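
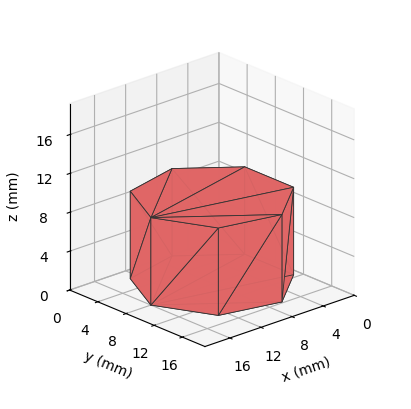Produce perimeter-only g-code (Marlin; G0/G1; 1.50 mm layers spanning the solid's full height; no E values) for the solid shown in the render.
Reading the render: the shape is a regular 7-sided prism (a cylinder approximated with 7 flat sides), circumscribed radius ≈ 8 mm, height ≈ 9 mm (dimensions read to the nearest mm from the axis ticks). For the g-code, the solid's height is divided into equal slices at the stated Δz and each level perimeter traced with G1 moves after a G0 lift.

; perimeter-only toolpath
G21 ; units = mm
G90 ; absolute positioning
G28 ; home
; layer 1
G0 Z1.50
G0 X16.00 Y8.00
G1 X12.99 Y14.25
G1 X6.22 Y15.80
G1 X0.79 Y11.47
G1 X0.79 Y4.53
G1 X6.22 Y0.20
G1 X12.99 Y1.75
G1 X16.00 Y8.00
; layer 2
G0 Z3.00
G0 X16.00 Y8.00
G1 X12.99 Y14.25
G1 X6.22 Y15.80
G1 X0.79 Y11.47
G1 X0.79 Y4.53
G1 X6.22 Y0.20
G1 X12.99 Y1.75
G1 X16.00 Y8.00
; layer 3
G0 Z4.50
G0 X16.00 Y8.00
G1 X12.99 Y14.25
G1 X6.22 Y15.80
G1 X0.79 Y11.47
G1 X0.79 Y4.53
G1 X6.22 Y0.20
G1 X12.99 Y1.75
G1 X16.00 Y8.00
; layer 4
G0 Z6.00
G0 X16.00 Y8.00
G1 X12.99 Y14.25
G1 X6.22 Y15.80
G1 X0.79 Y11.47
G1 X0.79 Y4.53
G1 X6.22 Y0.20
G1 X12.99 Y1.75
G1 X16.00 Y8.00
; layer 5
G0 Z7.50
G0 X16.00 Y8.00
G1 X12.99 Y14.25
G1 X6.22 Y15.80
G1 X0.79 Y11.47
G1 X0.79 Y4.53
G1 X6.22 Y0.20
G1 X12.99 Y1.75
G1 X16.00 Y8.00
; layer 6
G0 Z9.00
G0 X16.00 Y8.00
G1 X12.99 Y14.25
G1 X6.22 Y15.80
G1 X0.79 Y11.47
G1 X0.79 Y4.53
G1 X6.22 Y0.20
G1 X12.99 Y1.75
G1 X16.00 Y8.00
M2 ; end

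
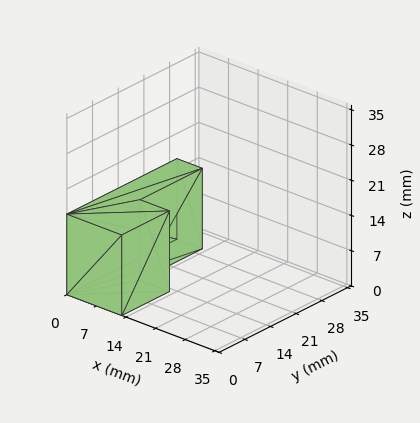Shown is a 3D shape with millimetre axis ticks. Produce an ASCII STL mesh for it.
Reading the render: the shape is an L-shaped prism: outer 13 × 30 mm, arm thicknesses ≈ 13 mm (horizontal) and 6 mm (vertical), extruded 16 mm in z (dimensions read to the nearest mm from the axis ticks). For the STL, each face is triangulated and given an outward normal.

solid part
  facet normal 0.0000 0.0000 -1.0000
    outer loop
      vertex 13.00 13.00 0.00
      vertex 13.00 0.00 0.00
      vertex 0.00 0.00 0.00
    endloop
  endfacet
  facet normal 0.0000 0.0000 -1.0000
    outer loop
      vertex 6.00 13.00 0.00
      vertex 13.00 13.00 0.00
      vertex 0.00 0.00 0.00
    endloop
  endfacet
  facet normal 0.0000 0.0000 -1.0000
    outer loop
      vertex 6.00 30.00 0.00
      vertex 6.00 13.00 0.00
      vertex 0.00 0.00 0.00
    endloop
  endfacet
  facet normal 0.0000 0.0000 -1.0000
    outer loop
      vertex 0.00 30.00 0.00
      vertex 6.00 30.00 0.00
      vertex 0.00 0.00 0.00
    endloop
  endfacet
  facet normal 0.0000 0.0000 1.0000
    outer loop
      vertex 0.00 0.00 16.00
      vertex 13.00 0.00 16.00
      vertex 13.00 13.00 16.00
    endloop
  endfacet
  facet normal 0.0000 0.0000 1.0000
    outer loop
      vertex 0.00 0.00 16.00
      vertex 13.00 13.00 16.00
      vertex 6.00 13.00 16.00
    endloop
  endfacet
  facet normal 0.0000 0.0000 1.0000
    outer loop
      vertex 0.00 0.00 16.00
      vertex 6.00 13.00 16.00
      vertex 6.00 30.00 16.00
    endloop
  endfacet
  facet normal 0.0000 0.0000 1.0000
    outer loop
      vertex 0.00 0.00 16.00
      vertex 6.00 30.00 16.00
      vertex 0.00 30.00 16.00
    endloop
  endfacet
  facet normal 0.0000 -1.0000 0.0000
    outer loop
      vertex 0.00 0.00 0.00
      vertex 13.00 0.00 0.00
      vertex 13.00 0.00 16.00
    endloop
  endfacet
  facet normal 0.0000 -1.0000 0.0000
    outer loop
      vertex 0.00 0.00 0.00
      vertex 13.00 0.00 16.00
      vertex 0.00 0.00 16.00
    endloop
  endfacet
  facet normal 1.0000 0.0000 0.0000
    outer loop
      vertex 13.00 0.00 0.00
      vertex 13.00 13.00 0.00
      vertex 13.00 13.00 16.00
    endloop
  endfacet
  facet normal 1.0000 0.0000 0.0000
    outer loop
      vertex 13.00 0.00 0.00
      vertex 13.00 13.00 16.00
      vertex 13.00 0.00 16.00
    endloop
  endfacet
  facet normal 0.0000 1.0000 0.0000
    outer loop
      vertex 13.00 13.00 0.00
      vertex 6.00 13.00 0.00
      vertex 6.00 13.00 16.00
    endloop
  endfacet
  facet normal 0.0000 1.0000 0.0000
    outer loop
      vertex 13.00 13.00 0.00
      vertex 6.00 13.00 16.00
      vertex 13.00 13.00 16.00
    endloop
  endfacet
  facet normal 1.0000 0.0000 0.0000
    outer loop
      vertex 6.00 13.00 0.00
      vertex 6.00 30.00 0.00
      vertex 6.00 30.00 16.00
    endloop
  endfacet
  facet normal 1.0000 0.0000 0.0000
    outer loop
      vertex 6.00 13.00 0.00
      vertex 6.00 30.00 16.00
      vertex 6.00 13.00 16.00
    endloop
  endfacet
  facet normal 0.0000 1.0000 0.0000
    outer loop
      vertex 6.00 30.00 0.00
      vertex 0.00 30.00 0.00
      vertex 0.00 30.00 16.00
    endloop
  endfacet
  facet normal 0.0000 1.0000 0.0000
    outer loop
      vertex 6.00 30.00 0.00
      vertex 0.00 30.00 16.00
      vertex 6.00 30.00 16.00
    endloop
  endfacet
  facet normal -1.0000 0.0000 0.0000
    outer loop
      vertex 0.00 30.00 0.00
      vertex 0.00 0.00 0.00
      vertex 0.00 0.00 16.00
    endloop
  endfacet
  facet normal -1.0000 0.0000 0.0000
    outer loop
      vertex 0.00 30.00 0.00
      vertex 0.00 0.00 16.00
      vertex 0.00 30.00 16.00
    endloop
  endfacet
endsolid part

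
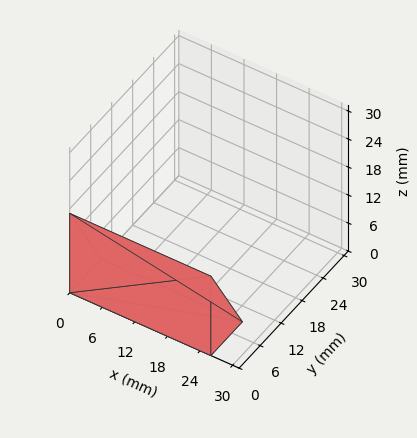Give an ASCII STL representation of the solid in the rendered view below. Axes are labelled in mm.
Reading the render: the shape is a wedge (ramp): 26 × 9 mm base, rising to 17 mm along the y=0 edge and sloping linearly to z=0 at y=9 (dimensions read to the nearest mm from the axis ticks). For the STL, each face is triangulated and given an outward normal.

solid part
  facet normal 0.0000 0.0000 -1.0000
    outer loop
      vertex 26.000 9.000 0.000
      vertex 26.000 0.000 0.000
      vertex 0.000 0.000 0.000
    endloop
  endfacet
  facet normal 0.0000 0.0000 -1.0000
    outer loop
      vertex 0.000 9.000 0.000
      vertex 26.000 9.000 0.000
      vertex 0.000 0.000 0.000
    endloop
  endfacet
  facet normal 0.0000 -1.0000 0.0000
    outer loop
      vertex 0.000 0.000 0.000
      vertex 26.000 0.000 0.000
      vertex 26.000 0.000 17.000
    endloop
  endfacet
  facet normal 0.0000 -1.0000 0.0000
    outer loop
      vertex 0.000 0.000 0.000
      vertex 26.000 0.000 17.000
      vertex 0.000 0.000 17.000
    endloop
  endfacet
  facet normal 0.0000 0.8838 0.4679
    outer loop
      vertex 0.000 0.000 17.000
      vertex 26.000 0.000 17.000
      vertex 26.000 9.000 0.000
    endloop
  endfacet
  facet normal 0.0000 0.8838 0.4679
    outer loop
      vertex 0.000 0.000 17.000
      vertex 26.000 9.000 0.000
      vertex 0.000 9.000 0.000
    endloop
  endfacet
  facet normal -1.0000 0.0000 0.0000
    outer loop
      vertex 0.000 0.000 17.000
      vertex 0.000 9.000 0.000
      vertex 0.000 0.000 0.000
    endloop
  endfacet
  facet normal 1.0000 0.0000 0.0000
    outer loop
      vertex 26.000 0.000 0.000
      vertex 26.000 9.000 0.000
      vertex 26.000 0.000 17.000
    endloop
  endfacet
endsolid part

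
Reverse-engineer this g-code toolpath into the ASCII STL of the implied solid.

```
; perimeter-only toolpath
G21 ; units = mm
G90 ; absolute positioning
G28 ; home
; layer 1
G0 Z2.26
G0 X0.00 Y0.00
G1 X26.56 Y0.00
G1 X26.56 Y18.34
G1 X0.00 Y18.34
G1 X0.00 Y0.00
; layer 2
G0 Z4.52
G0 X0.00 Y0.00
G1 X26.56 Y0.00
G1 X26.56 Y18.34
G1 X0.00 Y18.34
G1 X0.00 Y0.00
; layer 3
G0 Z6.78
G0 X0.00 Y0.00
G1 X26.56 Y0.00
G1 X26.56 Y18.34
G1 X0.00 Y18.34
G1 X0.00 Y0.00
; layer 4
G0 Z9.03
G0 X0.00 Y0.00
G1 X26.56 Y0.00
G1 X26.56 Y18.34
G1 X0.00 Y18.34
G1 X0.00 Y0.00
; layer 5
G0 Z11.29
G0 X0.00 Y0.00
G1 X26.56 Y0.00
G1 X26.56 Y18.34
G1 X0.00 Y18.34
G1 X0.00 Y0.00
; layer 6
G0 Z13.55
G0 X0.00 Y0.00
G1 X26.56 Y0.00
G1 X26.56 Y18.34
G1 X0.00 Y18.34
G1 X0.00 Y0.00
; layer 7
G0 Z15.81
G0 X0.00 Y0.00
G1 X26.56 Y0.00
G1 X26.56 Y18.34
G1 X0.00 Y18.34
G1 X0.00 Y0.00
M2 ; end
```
solid part
  facet normal 0.0000 0.0000 -1.0000
    outer loop
      vertex 26.56 18.34 0.00
      vertex 26.56 0.00 0.00
      vertex 0.00 0.00 0.00
    endloop
  endfacet
  facet normal 0.0000 0.0000 -1.0000
    outer loop
      vertex 0.00 18.34 0.00
      vertex 26.56 18.34 0.00
      vertex 0.00 0.00 0.00
    endloop
  endfacet
  facet normal 0.0000 0.0000 1.0000
    outer loop
      vertex 0.00 0.00 15.81
      vertex 26.56 0.00 15.81
      vertex 26.56 18.34 15.81
    endloop
  endfacet
  facet normal 0.0000 0.0000 1.0000
    outer loop
      vertex 0.00 0.00 15.81
      vertex 26.56 18.34 15.81
      vertex 0.00 18.34 15.81
    endloop
  endfacet
  facet normal 0.0000 -1.0000 0.0000
    outer loop
      vertex 0.00 0.00 0.00
      vertex 26.56 0.00 0.00
      vertex 26.56 0.00 15.81
    endloop
  endfacet
  facet normal 0.0000 -1.0000 0.0000
    outer loop
      vertex 0.00 0.00 0.00
      vertex 26.56 0.00 15.81
      vertex 0.00 0.00 15.81
    endloop
  endfacet
  facet normal 0.0000 1.0000 0.0000
    outer loop
      vertex 26.56 18.34 15.81
      vertex 26.56 18.34 0.00
      vertex 0.00 18.34 0.00
    endloop
  endfacet
  facet normal 0.0000 1.0000 0.0000
    outer loop
      vertex 0.00 18.34 15.81
      vertex 26.56 18.34 15.81
      vertex 0.00 18.34 0.00
    endloop
  endfacet
  facet normal -1.0000 0.0000 0.0000
    outer loop
      vertex 0.00 18.34 15.81
      vertex 0.00 18.34 0.00
      vertex 0.00 0.00 0.00
    endloop
  endfacet
  facet normal -1.0000 0.0000 0.0000
    outer loop
      vertex 0.00 0.00 15.81
      vertex 0.00 18.34 15.81
      vertex 0.00 0.00 0.00
    endloop
  endfacet
  facet normal 1.0000 0.0000 0.0000
    outer loop
      vertex 26.56 0.00 0.00
      vertex 26.56 18.34 0.00
      vertex 26.56 18.34 15.81
    endloop
  endfacet
  facet normal 1.0000 0.0000 0.0000
    outer loop
      vertex 26.56 0.00 0.00
      vertex 26.56 18.34 15.81
      vertex 26.56 0.00 15.81
    endloop
  endfacet
endsolid part

The G0 Z moves step by Δz≈2.26 mm. Every layer's G1 loop is the same polygon, so the solid is a straight extrusion of it from z=0 to z≈15.8. Closing with flat bottom and top caps and triangulating gives 12 facets — a rectangular box, roughly 26.6 × 18.3 mm footprint and 15.8 mm tall.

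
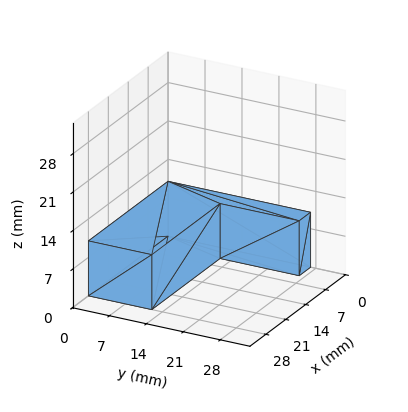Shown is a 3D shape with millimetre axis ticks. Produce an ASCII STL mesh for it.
Reading the render: the shape is an L-shaped prism: outer 28 × 27 mm, arm thicknesses ≈ 12 mm (horizontal) and 4 mm (vertical), extruded 10 mm in z (dimensions read to the nearest mm from the axis ticks). For the STL, each face is triangulated and given an outward normal.

solid part
  facet normal 0.0000 0.0000 -1.0000
    outer loop
      vertex 28.0 12.0 0.0
      vertex 28.0 0.0 0.0
      vertex 0.0 0.0 0.0
    endloop
  endfacet
  facet normal 0.0000 0.0000 -1.0000
    outer loop
      vertex 4.0 12.0 0.0
      vertex 28.0 12.0 0.0
      vertex 0.0 0.0 0.0
    endloop
  endfacet
  facet normal 0.0000 0.0000 -1.0000
    outer loop
      vertex 4.0 27.0 0.0
      vertex 4.0 12.0 0.0
      vertex 0.0 0.0 0.0
    endloop
  endfacet
  facet normal 0.0000 0.0000 -1.0000
    outer loop
      vertex 0.0 27.0 0.0
      vertex 4.0 27.0 0.0
      vertex 0.0 0.0 0.0
    endloop
  endfacet
  facet normal 0.0000 0.0000 1.0000
    outer loop
      vertex 0.0 0.0 10.0
      vertex 28.0 0.0 10.0
      vertex 28.0 12.0 10.0
    endloop
  endfacet
  facet normal 0.0000 0.0000 1.0000
    outer loop
      vertex 0.0 0.0 10.0
      vertex 28.0 12.0 10.0
      vertex 4.0 12.0 10.0
    endloop
  endfacet
  facet normal 0.0000 0.0000 1.0000
    outer loop
      vertex 0.0 0.0 10.0
      vertex 4.0 12.0 10.0
      vertex 4.0 27.0 10.0
    endloop
  endfacet
  facet normal 0.0000 0.0000 1.0000
    outer loop
      vertex 0.0 0.0 10.0
      vertex 4.0 27.0 10.0
      vertex 0.0 27.0 10.0
    endloop
  endfacet
  facet normal 0.0000 -1.0000 0.0000
    outer loop
      vertex 0.0 0.0 0.0
      vertex 28.0 0.0 0.0
      vertex 28.0 0.0 10.0
    endloop
  endfacet
  facet normal 0.0000 -1.0000 0.0000
    outer loop
      vertex 0.0 0.0 0.0
      vertex 28.0 0.0 10.0
      vertex 0.0 0.0 10.0
    endloop
  endfacet
  facet normal 1.0000 0.0000 0.0000
    outer loop
      vertex 28.0 0.0 0.0
      vertex 28.0 12.0 0.0
      vertex 28.0 12.0 10.0
    endloop
  endfacet
  facet normal 1.0000 0.0000 0.0000
    outer loop
      vertex 28.0 0.0 0.0
      vertex 28.0 12.0 10.0
      vertex 28.0 0.0 10.0
    endloop
  endfacet
  facet normal 0.0000 1.0000 0.0000
    outer loop
      vertex 28.0 12.0 0.0
      vertex 4.0 12.0 0.0
      vertex 4.0 12.0 10.0
    endloop
  endfacet
  facet normal 0.0000 1.0000 0.0000
    outer loop
      vertex 28.0 12.0 0.0
      vertex 4.0 12.0 10.0
      vertex 28.0 12.0 10.0
    endloop
  endfacet
  facet normal 1.0000 0.0000 0.0000
    outer loop
      vertex 4.0 12.0 0.0
      vertex 4.0 27.0 0.0
      vertex 4.0 27.0 10.0
    endloop
  endfacet
  facet normal 1.0000 0.0000 0.0000
    outer loop
      vertex 4.0 12.0 0.0
      vertex 4.0 27.0 10.0
      vertex 4.0 12.0 10.0
    endloop
  endfacet
  facet normal 0.0000 1.0000 0.0000
    outer loop
      vertex 4.0 27.0 0.0
      vertex 0.0 27.0 0.0
      vertex 0.0 27.0 10.0
    endloop
  endfacet
  facet normal 0.0000 1.0000 0.0000
    outer loop
      vertex 4.0 27.0 0.0
      vertex 0.0 27.0 10.0
      vertex 4.0 27.0 10.0
    endloop
  endfacet
  facet normal -1.0000 0.0000 0.0000
    outer loop
      vertex 0.0 27.0 0.0
      vertex 0.0 0.0 0.0
      vertex 0.0 0.0 10.0
    endloop
  endfacet
  facet normal -1.0000 0.0000 0.0000
    outer loop
      vertex 0.0 27.0 0.0
      vertex 0.0 0.0 10.0
      vertex 0.0 27.0 10.0
    endloop
  endfacet
endsolid part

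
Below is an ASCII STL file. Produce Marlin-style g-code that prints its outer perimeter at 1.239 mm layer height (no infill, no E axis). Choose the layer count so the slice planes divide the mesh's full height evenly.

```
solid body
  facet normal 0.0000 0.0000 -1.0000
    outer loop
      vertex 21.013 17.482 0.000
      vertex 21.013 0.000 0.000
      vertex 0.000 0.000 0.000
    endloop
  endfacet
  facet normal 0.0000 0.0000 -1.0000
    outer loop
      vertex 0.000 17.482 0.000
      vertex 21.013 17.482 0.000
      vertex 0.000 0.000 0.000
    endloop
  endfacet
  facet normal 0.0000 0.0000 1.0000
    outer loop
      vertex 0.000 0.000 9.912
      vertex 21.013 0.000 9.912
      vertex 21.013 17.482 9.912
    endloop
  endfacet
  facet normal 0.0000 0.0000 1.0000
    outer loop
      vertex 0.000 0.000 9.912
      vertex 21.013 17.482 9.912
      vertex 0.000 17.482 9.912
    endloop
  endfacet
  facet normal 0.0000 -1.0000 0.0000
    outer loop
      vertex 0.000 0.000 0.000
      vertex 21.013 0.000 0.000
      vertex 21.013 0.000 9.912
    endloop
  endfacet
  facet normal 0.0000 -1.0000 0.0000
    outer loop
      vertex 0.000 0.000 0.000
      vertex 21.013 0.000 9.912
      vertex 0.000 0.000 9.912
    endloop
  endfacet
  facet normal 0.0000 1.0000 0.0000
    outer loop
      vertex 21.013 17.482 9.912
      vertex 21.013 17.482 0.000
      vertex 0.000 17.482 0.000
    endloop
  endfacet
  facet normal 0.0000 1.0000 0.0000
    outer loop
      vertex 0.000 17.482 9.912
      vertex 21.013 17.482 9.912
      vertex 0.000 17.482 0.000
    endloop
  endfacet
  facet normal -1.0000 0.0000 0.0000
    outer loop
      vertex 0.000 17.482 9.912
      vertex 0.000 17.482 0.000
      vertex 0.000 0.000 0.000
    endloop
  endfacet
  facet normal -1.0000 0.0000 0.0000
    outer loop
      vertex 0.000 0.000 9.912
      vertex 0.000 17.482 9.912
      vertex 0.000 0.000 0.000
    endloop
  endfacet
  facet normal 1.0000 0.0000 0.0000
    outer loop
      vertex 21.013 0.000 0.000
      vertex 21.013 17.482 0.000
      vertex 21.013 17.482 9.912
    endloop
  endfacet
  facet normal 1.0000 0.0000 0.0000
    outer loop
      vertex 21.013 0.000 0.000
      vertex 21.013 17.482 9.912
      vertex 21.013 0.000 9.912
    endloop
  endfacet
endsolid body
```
; perimeter-only toolpath
G21 ; units = mm
G90 ; absolute positioning
G28 ; home
; layer 1
G0 Z1.239
G0 X0.000 Y0.000
G1 X21.013 Y0.000
G1 X21.013 Y17.482
G1 X0.000 Y17.482
G1 X0.000 Y0.000
; layer 2
G0 Z2.478
G0 X0.000 Y0.000
G1 X21.013 Y0.000
G1 X21.013 Y17.482
G1 X0.000 Y17.482
G1 X0.000 Y0.000
; layer 3
G0 Z3.717
G0 X0.000 Y0.000
G1 X21.013 Y0.000
G1 X21.013 Y17.482
G1 X0.000 Y17.482
G1 X0.000 Y0.000
; layer 4
G0 Z4.956
G0 X0.000 Y0.000
G1 X21.013 Y0.000
G1 X21.013 Y17.482
G1 X0.000 Y17.482
G1 X0.000 Y0.000
; layer 5
G0 Z6.195
G0 X0.000 Y0.000
G1 X21.013 Y0.000
G1 X21.013 Y17.482
G1 X0.000 Y17.482
G1 X0.000 Y0.000
; layer 6
G0 Z7.434
G0 X0.000 Y0.000
G1 X21.013 Y0.000
G1 X21.013 Y17.482
G1 X0.000 Y17.482
G1 X0.000 Y0.000
; layer 7
G0 Z8.673
G0 X0.000 Y0.000
G1 X21.013 Y0.000
G1 X21.013 Y17.482
G1 X0.000 Y17.482
G1 X0.000 Y0.000
; layer 8
G0 Z9.912
G0 X0.000 Y0.000
G1 X21.013 Y0.000
G1 X21.013 Y17.482
G1 X0.000 Y17.482
G1 X0.000 Y0.000
M2 ; end

The solid is a rectangular box, roughly 21 × 17.5 mm footprint and 9.91 mm tall. Slicing at Δz = 1.239 mm — 8 equal slices spanning the solid's height, so layer i sits at z = i·h/8 — gives 8 non-empty perimeters. Each is a 4-segment closed polygon; G0 lifts to the layer z and rapids to the start vertex, then G1 traces the edges.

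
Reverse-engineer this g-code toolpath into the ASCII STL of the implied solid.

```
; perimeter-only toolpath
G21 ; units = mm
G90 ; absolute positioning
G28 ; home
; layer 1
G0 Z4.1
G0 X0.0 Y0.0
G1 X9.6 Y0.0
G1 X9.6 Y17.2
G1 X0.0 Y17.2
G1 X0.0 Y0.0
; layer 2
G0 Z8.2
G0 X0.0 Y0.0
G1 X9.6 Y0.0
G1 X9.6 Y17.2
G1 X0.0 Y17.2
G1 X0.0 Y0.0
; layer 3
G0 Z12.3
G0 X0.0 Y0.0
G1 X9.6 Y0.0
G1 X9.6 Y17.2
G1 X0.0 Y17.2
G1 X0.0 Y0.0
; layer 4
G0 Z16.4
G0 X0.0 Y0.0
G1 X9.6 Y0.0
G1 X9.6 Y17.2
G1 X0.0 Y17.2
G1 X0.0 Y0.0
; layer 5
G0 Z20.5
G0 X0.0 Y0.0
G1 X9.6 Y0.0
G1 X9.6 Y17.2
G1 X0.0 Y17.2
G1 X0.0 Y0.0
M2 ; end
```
solid part
  facet normal 0.0000 0.0000 -1.0000
    outer loop
      vertex 9.6 17.2 0.0
      vertex 9.6 0.0 0.0
      vertex 0.0 0.0 0.0
    endloop
  endfacet
  facet normal 0.0000 0.0000 -1.0000
    outer loop
      vertex 0.0 17.2 0.0
      vertex 9.6 17.2 0.0
      vertex 0.0 0.0 0.0
    endloop
  endfacet
  facet normal 0.0000 0.0000 1.0000
    outer loop
      vertex 0.0 0.0 20.5
      vertex 9.6 0.0 20.5
      vertex 9.6 17.2 20.5
    endloop
  endfacet
  facet normal 0.0000 0.0000 1.0000
    outer loop
      vertex 0.0 0.0 20.5
      vertex 9.6 17.2 20.5
      vertex 0.0 17.2 20.5
    endloop
  endfacet
  facet normal 0.0000 -1.0000 0.0000
    outer loop
      vertex 0.0 0.0 0.0
      vertex 9.6 0.0 0.0
      vertex 9.6 0.0 20.5
    endloop
  endfacet
  facet normal 0.0000 -1.0000 0.0000
    outer loop
      vertex 0.0 0.0 0.0
      vertex 9.6 0.0 20.5
      vertex 0.0 0.0 20.5
    endloop
  endfacet
  facet normal 0.0000 1.0000 0.0000
    outer loop
      vertex 9.6 17.2 20.5
      vertex 9.6 17.2 0.0
      vertex 0.0 17.2 0.0
    endloop
  endfacet
  facet normal 0.0000 1.0000 0.0000
    outer loop
      vertex 0.0 17.2 20.5
      vertex 9.6 17.2 20.5
      vertex 0.0 17.2 0.0
    endloop
  endfacet
  facet normal -1.0000 0.0000 0.0000
    outer loop
      vertex 0.0 17.2 20.5
      vertex 0.0 17.2 0.0
      vertex 0.0 0.0 0.0
    endloop
  endfacet
  facet normal -1.0000 0.0000 0.0000
    outer loop
      vertex 0.0 0.0 20.5
      vertex 0.0 17.2 20.5
      vertex 0.0 0.0 0.0
    endloop
  endfacet
  facet normal 1.0000 0.0000 0.0000
    outer loop
      vertex 9.6 0.0 0.0
      vertex 9.6 17.2 0.0
      vertex 9.6 17.2 20.5
    endloop
  endfacet
  facet normal 1.0000 0.0000 0.0000
    outer loop
      vertex 9.6 0.0 0.0
      vertex 9.6 17.2 20.5
      vertex 9.6 0.0 20.5
    endloop
  endfacet
endsolid part

The G0 Z moves step by Δz≈4.1 mm. Every layer's G1 loop is the same polygon, so the solid is a straight extrusion of it from z=0 to z≈20.5. Closing with flat bottom and top caps and triangulating gives 12 facets — a rectangular box, roughly 9.6 × 17.2 mm footprint and 20.5 mm tall.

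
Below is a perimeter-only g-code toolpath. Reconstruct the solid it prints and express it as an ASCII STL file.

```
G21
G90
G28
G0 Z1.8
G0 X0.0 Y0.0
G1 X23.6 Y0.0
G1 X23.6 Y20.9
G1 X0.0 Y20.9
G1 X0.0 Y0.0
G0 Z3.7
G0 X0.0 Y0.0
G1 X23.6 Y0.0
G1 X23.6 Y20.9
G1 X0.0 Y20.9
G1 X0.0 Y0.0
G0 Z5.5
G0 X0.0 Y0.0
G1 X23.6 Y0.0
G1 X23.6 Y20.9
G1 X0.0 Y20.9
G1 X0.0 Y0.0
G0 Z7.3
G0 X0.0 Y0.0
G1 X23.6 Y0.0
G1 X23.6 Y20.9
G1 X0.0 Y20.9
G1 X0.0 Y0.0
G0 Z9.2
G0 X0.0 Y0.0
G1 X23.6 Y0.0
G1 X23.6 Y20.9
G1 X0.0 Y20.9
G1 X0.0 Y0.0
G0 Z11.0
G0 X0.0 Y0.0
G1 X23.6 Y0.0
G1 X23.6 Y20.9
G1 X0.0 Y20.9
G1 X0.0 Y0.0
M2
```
solid part
  facet normal 0.0000 0.0000 -1.0000
    outer loop
      vertex 23.6 20.9 0.0
      vertex 23.6 0.0 0.0
      vertex 0.0 0.0 0.0
    endloop
  endfacet
  facet normal 0.0000 0.0000 -1.0000
    outer loop
      vertex 0.0 20.9 0.0
      vertex 23.6 20.9 0.0
      vertex 0.0 0.0 0.0
    endloop
  endfacet
  facet normal 0.0000 0.0000 1.0000
    outer loop
      vertex 0.0 0.0 11.0
      vertex 23.6 0.0 11.0
      vertex 23.6 20.9 11.0
    endloop
  endfacet
  facet normal 0.0000 0.0000 1.0000
    outer loop
      vertex 0.0 0.0 11.0
      vertex 23.6 20.9 11.0
      vertex 0.0 20.9 11.0
    endloop
  endfacet
  facet normal 0.0000 -1.0000 0.0000
    outer loop
      vertex 0.0 0.0 0.0
      vertex 23.6 0.0 0.0
      vertex 23.6 0.0 11.0
    endloop
  endfacet
  facet normal 0.0000 -1.0000 0.0000
    outer loop
      vertex 0.0 0.0 0.0
      vertex 23.6 0.0 11.0
      vertex 0.0 0.0 11.0
    endloop
  endfacet
  facet normal 0.0000 1.0000 0.0000
    outer loop
      vertex 23.6 20.9 11.0
      vertex 23.6 20.9 0.0
      vertex 0.0 20.9 0.0
    endloop
  endfacet
  facet normal 0.0000 1.0000 0.0000
    outer loop
      vertex 0.0 20.9 11.0
      vertex 23.6 20.9 11.0
      vertex 0.0 20.9 0.0
    endloop
  endfacet
  facet normal -1.0000 0.0000 0.0000
    outer loop
      vertex 0.0 20.9 11.0
      vertex 0.0 20.9 0.0
      vertex 0.0 0.0 0.0
    endloop
  endfacet
  facet normal -1.0000 0.0000 0.0000
    outer loop
      vertex 0.0 0.0 11.0
      vertex 0.0 20.9 11.0
      vertex 0.0 0.0 0.0
    endloop
  endfacet
  facet normal 1.0000 0.0000 0.0000
    outer loop
      vertex 23.6 0.0 0.0
      vertex 23.6 20.9 0.0
      vertex 23.6 20.9 11.0
    endloop
  endfacet
  facet normal 1.0000 0.0000 0.0000
    outer loop
      vertex 23.6 0.0 0.0
      vertex 23.6 20.9 11.0
      vertex 23.6 0.0 11.0
    endloop
  endfacet
endsolid part

The G0 Z moves step by Δz≈1.8 mm. Every layer's G1 loop is the same polygon, so the solid is a straight extrusion of it from z=0 to z≈11. Closing with flat bottom and top caps and triangulating gives 12 facets — a rectangular box, roughly 23.6 × 20.9 mm footprint and 11 mm tall.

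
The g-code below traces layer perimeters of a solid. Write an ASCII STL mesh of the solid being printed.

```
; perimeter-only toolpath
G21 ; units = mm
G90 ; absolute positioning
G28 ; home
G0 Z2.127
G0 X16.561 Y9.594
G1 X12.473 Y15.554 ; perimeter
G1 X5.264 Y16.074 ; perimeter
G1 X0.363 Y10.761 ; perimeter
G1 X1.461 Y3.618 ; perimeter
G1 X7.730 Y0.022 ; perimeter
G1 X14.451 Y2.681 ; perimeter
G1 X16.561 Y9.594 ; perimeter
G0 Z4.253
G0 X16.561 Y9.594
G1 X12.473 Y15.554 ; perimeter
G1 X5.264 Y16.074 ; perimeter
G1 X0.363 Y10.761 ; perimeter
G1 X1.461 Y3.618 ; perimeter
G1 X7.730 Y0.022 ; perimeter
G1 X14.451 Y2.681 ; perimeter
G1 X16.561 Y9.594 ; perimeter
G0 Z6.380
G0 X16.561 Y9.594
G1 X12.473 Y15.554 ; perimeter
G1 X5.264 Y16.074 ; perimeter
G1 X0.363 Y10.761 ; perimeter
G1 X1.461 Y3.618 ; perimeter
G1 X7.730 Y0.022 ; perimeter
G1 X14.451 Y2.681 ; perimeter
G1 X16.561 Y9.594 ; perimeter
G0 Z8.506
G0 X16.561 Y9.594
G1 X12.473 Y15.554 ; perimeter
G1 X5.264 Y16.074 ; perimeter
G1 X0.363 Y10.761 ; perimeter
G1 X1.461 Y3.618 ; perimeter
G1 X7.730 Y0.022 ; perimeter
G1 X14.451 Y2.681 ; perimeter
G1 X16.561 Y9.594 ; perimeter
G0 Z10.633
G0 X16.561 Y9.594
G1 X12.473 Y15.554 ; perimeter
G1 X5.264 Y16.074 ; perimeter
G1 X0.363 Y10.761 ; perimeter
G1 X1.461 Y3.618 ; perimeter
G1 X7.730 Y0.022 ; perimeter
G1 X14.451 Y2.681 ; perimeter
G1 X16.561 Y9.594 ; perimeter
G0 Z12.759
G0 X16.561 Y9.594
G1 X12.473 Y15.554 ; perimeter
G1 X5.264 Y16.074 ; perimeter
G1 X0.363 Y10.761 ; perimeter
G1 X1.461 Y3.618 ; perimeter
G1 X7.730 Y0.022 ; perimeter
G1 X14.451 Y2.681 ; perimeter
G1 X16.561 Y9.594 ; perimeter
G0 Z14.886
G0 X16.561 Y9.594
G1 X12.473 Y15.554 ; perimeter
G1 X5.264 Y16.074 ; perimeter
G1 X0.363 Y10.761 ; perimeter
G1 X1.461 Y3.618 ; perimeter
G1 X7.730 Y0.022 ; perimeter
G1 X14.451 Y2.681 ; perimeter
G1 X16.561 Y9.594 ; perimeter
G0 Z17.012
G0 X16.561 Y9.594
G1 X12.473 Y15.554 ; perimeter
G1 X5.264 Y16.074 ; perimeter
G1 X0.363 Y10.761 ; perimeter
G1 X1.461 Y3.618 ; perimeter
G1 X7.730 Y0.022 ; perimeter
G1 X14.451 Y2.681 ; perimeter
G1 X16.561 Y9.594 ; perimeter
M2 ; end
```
solid part
  facet normal 0.0000 0.0000 -1.0000
    outer loop
      vertex 5.264 16.074 0.000
      vertex 12.473 15.554 0.000
      vertex 16.561 9.594 0.000
    endloop
  endfacet
  facet normal 0.0000 0.0000 -1.0000
    outer loop
      vertex 0.363 10.761 0.000
      vertex 5.264 16.074 0.000
      vertex 16.561 9.594 0.000
    endloop
  endfacet
  facet normal 0.0000 0.0000 -1.0000
    outer loop
      vertex 1.461 3.618 0.000
      vertex 0.363 10.761 0.000
      vertex 16.561 9.594 0.000
    endloop
  endfacet
  facet normal 0.0000 0.0000 -1.0000
    outer loop
      vertex 7.730 0.022 0.000
      vertex 1.461 3.618 0.000
      vertex 16.561 9.594 0.000
    endloop
  endfacet
  facet normal 0.0000 0.0000 -1.0000
    outer loop
      vertex 14.451 2.681 0.000
      vertex 7.730 0.022 0.000
      vertex 16.561 9.594 0.000
    endloop
  endfacet
  facet normal 0.0000 0.0000 1.0000
    outer loop
      vertex 16.561 9.594 17.012
      vertex 12.473 15.554 17.012
      vertex 5.264 16.074 17.012
    endloop
  endfacet
  facet normal 0.0000 0.0000 1.0000
    outer loop
      vertex 16.561 9.594 17.012
      vertex 5.264 16.074 17.012
      vertex 0.363 10.761 17.012
    endloop
  endfacet
  facet normal 0.0000 0.0000 1.0000
    outer loop
      vertex 16.561 9.594 17.012
      vertex 0.363 10.761 17.012
      vertex 1.461 3.618 17.012
    endloop
  endfacet
  facet normal 0.0000 0.0000 1.0000
    outer loop
      vertex 16.561 9.594 17.012
      vertex 1.461 3.618 17.012
      vertex 7.730 0.022 17.012
    endloop
  endfacet
  facet normal 0.0000 0.0000 1.0000
    outer loop
      vertex 16.561 9.594 17.012
      vertex 7.730 0.022 17.012
      vertex 14.451 2.681 17.012
    endloop
  endfacet
  facet normal 0.8247 0.5656 0.0000
    outer loop
      vertex 16.561 9.594 0.000
      vertex 12.473 15.554 0.000
      vertex 12.473 15.554 17.012
    endloop
  endfacet
  facet normal 0.8247 0.5656 0.0000
    outer loop
      vertex 16.561 9.594 0.000
      vertex 12.473 15.554 17.012
      vertex 16.561 9.594 17.012
    endloop
  endfacet
  facet normal 0.0719 0.9974 0.0000
    outer loop
      vertex 12.473 15.554 0.000
      vertex 5.264 16.074 0.000
      vertex 5.264 16.074 17.012
    endloop
  endfacet
  facet normal 0.0719 0.9974 0.0000
    outer loop
      vertex 12.473 15.554 0.000
      vertex 5.264 16.074 17.012
      vertex 12.473 15.554 17.012
    endloop
  endfacet
  facet normal -0.7350 0.6780 0.0000
    outer loop
      vertex 5.264 16.074 0.000
      vertex 0.363 10.761 0.000
      vertex 0.363 10.761 17.012
    endloop
  endfacet
  facet normal -0.7350 0.6780 0.0000
    outer loop
      vertex 5.264 16.074 0.000
      vertex 0.363 10.761 17.012
      vertex 5.264 16.074 17.012
    endloop
  endfacet
  facet normal -0.9884 -0.1519 0.0000
    outer loop
      vertex 0.363 10.761 0.000
      vertex 1.461 3.618 0.000
      vertex 1.461 3.618 17.012
    endloop
  endfacet
  facet normal -0.9884 -0.1519 0.0000
    outer loop
      vertex 0.363 10.761 0.000
      vertex 1.461 3.618 17.012
      vertex 0.363 10.761 17.012
    endloop
  endfacet
  facet normal -0.4976 -0.8674 0.0000
    outer loop
      vertex 1.461 3.618 0.000
      vertex 7.730 0.022 0.000
      vertex 7.730 0.022 17.012
    endloop
  endfacet
  facet normal -0.4976 -0.8674 0.0000
    outer loop
      vertex 1.461 3.618 0.000
      vertex 7.730 0.022 17.012
      vertex 1.461 3.618 17.012
    endloop
  endfacet
  facet normal 0.3679 -0.9299 0.0000
    outer loop
      vertex 7.730 0.022 0.000
      vertex 14.451 2.681 0.000
      vertex 14.451 2.681 17.012
    endloop
  endfacet
  facet normal 0.3679 -0.9299 0.0000
    outer loop
      vertex 7.730 0.022 0.000
      vertex 14.451 2.681 17.012
      vertex 7.730 0.022 17.012
    endloop
  endfacet
  facet normal 0.9564 -0.2919 0.0000
    outer loop
      vertex 14.451 2.681 0.000
      vertex 16.561 9.594 0.000
      vertex 16.561 9.594 17.012
    endloop
  endfacet
  facet normal 0.9564 -0.2919 0.0000
    outer loop
      vertex 14.451 2.681 0.000
      vertex 16.561 9.594 17.012
      vertex 14.451 2.681 17.012
    endloop
  endfacet
endsolid part

The G0 Z moves step by Δz≈2.127 mm. Every layer's G1 loop is the same polygon, so the solid is a straight extrusion of it from z=0 to z≈17. Closing with flat bottom and top caps and triangulating gives 24 facets — a regular 7-sided prism (a cylinder approximated with 7 flat sides), circumscribed radius ≈ 8.33 mm, height ≈ 17 mm.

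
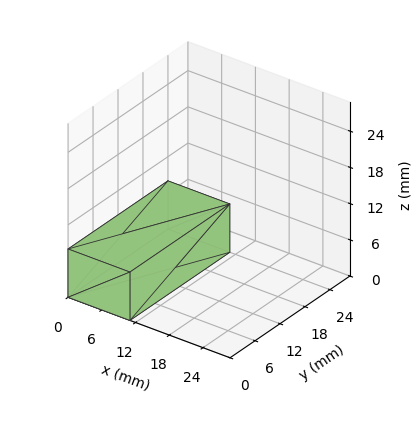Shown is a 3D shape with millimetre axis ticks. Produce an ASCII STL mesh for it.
Reading the render: the shape is a rectangular box, roughly 11 × 24 mm footprint and 8 mm tall (dimensions read to the nearest mm from the axis ticks). For the STL, each face is triangulated and given an outward normal.

solid part
  facet normal 0.0000 0.0000 -1.0000
    outer loop
      vertex 11.00 24.00 0.00
      vertex 11.00 0.00 0.00
      vertex 0.00 0.00 0.00
    endloop
  endfacet
  facet normal 0.0000 0.0000 -1.0000
    outer loop
      vertex 0.00 24.00 0.00
      vertex 11.00 24.00 0.00
      vertex 0.00 0.00 0.00
    endloop
  endfacet
  facet normal 0.0000 0.0000 1.0000
    outer loop
      vertex 0.00 0.00 8.00
      vertex 11.00 0.00 8.00
      vertex 11.00 24.00 8.00
    endloop
  endfacet
  facet normal 0.0000 0.0000 1.0000
    outer loop
      vertex 0.00 0.00 8.00
      vertex 11.00 24.00 8.00
      vertex 0.00 24.00 8.00
    endloop
  endfacet
  facet normal 0.0000 -1.0000 0.0000
    outer loop
      vertex 0.00 0.00 0.00
      vertex 11.00 0.00 0.00
      vertex 11.00 0.00 8.00
    endloop
  endfacet
  facet normal 0.0000 -1.0000 0.0000
    outer loop
      vertex 0.00 0.00 0.00
      vertex 11.00 0.00 8.00
      vertex 0.00 0.00 8.00
    endloop
  endfacet
  facet normal 0.0000 1.0000 0.0000
    outer loop
      vertex 11.00 24.00 8.00
      vertex 11.00 24.00 0.00
      vertex 0.00 24.00 0.00
    endloop
  endfacet
  facet normal 0.0000 1.0000 0.0000
    outer loop
      vertex 0.00 24.00 8.00
      vertex 11.00 24.00 8.00
      vertex 0.00 24.00 0.00
    endloop
  endfacet
  facet normal -1.0000 0.0000 0.0000
    outer loop
      vertex 0.00 24.00 8.00
      vertex 0.00 24.00 0.00
      vertex 0.00 0.00 0.00
    endloop
  endfacet
  facet normal -1.0000 0.0000 0.0000
    outer loop
      vertex 0.00 0.00 8.00
      vertex 0.00 24.00 8.00
      vertex 0.00 0.00 0.00
    endloop
  endfacet
  facet normal 1.0000 0.0000 0.0000
    outer loop
      vertex 11.00 0.00 0.00
      vertex 11.00 24.00 0.00
      vertex 11.00 24.00 8.00
    endloop
  endfacet
  facet normal 1.0000 0.0000 0.0000
    outer loop
      vertex 11.00 0.00 0.00
      vertex 11.00 24.00 8.00
      vertex 11.00 0.00 8.00
    endloop
  endfacet
endsolid part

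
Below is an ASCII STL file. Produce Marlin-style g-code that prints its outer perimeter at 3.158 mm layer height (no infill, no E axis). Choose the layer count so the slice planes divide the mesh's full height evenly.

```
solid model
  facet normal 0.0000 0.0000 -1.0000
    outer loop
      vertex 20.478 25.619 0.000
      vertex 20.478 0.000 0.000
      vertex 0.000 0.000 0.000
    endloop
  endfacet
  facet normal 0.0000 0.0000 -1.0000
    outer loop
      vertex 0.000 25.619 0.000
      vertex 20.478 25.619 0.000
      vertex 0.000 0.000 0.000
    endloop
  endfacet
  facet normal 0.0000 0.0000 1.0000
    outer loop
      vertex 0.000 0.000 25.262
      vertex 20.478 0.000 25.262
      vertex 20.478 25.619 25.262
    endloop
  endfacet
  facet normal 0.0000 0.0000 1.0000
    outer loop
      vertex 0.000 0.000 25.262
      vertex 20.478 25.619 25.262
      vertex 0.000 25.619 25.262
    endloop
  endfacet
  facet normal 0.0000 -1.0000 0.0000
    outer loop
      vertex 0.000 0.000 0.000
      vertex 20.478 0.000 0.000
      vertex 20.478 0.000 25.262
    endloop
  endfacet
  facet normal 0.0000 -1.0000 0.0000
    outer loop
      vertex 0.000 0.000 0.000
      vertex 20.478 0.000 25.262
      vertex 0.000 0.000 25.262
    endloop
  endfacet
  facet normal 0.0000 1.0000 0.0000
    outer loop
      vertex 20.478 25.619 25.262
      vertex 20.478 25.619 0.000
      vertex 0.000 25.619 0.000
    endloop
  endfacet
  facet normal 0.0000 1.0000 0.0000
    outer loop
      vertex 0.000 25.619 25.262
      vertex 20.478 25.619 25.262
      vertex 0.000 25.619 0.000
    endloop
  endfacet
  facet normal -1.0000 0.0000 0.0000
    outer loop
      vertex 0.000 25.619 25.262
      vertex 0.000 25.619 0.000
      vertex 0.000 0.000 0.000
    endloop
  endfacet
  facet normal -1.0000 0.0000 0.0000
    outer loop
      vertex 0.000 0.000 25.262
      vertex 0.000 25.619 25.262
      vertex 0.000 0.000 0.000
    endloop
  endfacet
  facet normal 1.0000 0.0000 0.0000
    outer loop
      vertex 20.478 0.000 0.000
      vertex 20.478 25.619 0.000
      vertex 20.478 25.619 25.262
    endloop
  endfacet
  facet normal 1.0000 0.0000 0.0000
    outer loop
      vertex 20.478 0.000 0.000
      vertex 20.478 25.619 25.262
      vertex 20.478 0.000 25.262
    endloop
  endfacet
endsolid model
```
; perimeter-only toolpath
G21 ; units = mm
G90 ; absolute positioning
G28 ; home
; layer 1
G0 Z3.158
G0 X0.000 Y0.000
G1 X20.478 Y0.000
G1 X20.478 Y25.619
G1 X0.000 Y25.619
G1 X0.000 Y0.000
; layer 2
G0 Z6.316
G0 X0.000 Y0.000
G1 X20.478 Y0.000
G1 X20.478 Y25.619
G1 X0.000 Y25.619
G1 X0.000 Y0.000
; layer 3
G0 Z9.473
G0 X0.000 Y0.000
G1 X20.478 Y0.000
G1 X20.478 Y25.619
G1 X0.000 Y25.619
G1 X0.000 Y0.000
; layer 4
G0 Z12.631
G0 X0.000 Y0.000
G1 X20.478 Y0.000
G1 X20.478 Y25.619
G1 X0.000 Y25.619
G1 X0.000 Y0.000
; layer 5
G0 Z15.789
G0 X0.000 Y0.000
G1 X20.478 Y0.000
G1 X20.478 Y25.619
G1 X0.000 Y25.619
G1 X0.000 Y0.000
; layer 6
G0 Z18.947
G0 X0.000 Y0.000
G1 X20.478 Y0.000
G1 X20.478 Y25.619
G1 X0.000 Y25.619
G1 X0.000 Y0.000
; layer 7
G0 Z22.104
G0 X0.000 Y0.000
G1 X20.478 Y0.000
G1 X20.478 Y25.619
G1 X0.000 Y25.619
G1 X0.000 Y0.000
; layer 8
G0 Z25.262
G0 X0.000 Y0.000
G1 X20.478 Y0.000
G1 X20.478 Y25.619
G1 X0.000 Y25.619
G1 X0.000 Y0.000
M2 ; end

The solid is a rectangular box, roughly 20.5 × 25.6 mm footprint and 25.3 mm tall. Slicing at Δz = 3.158 mm — 8 equal slices spanning the solid's height, so layer i sits at z = i·h/8 — gives 8 non-empty perimeters. Each is a 4-segment closed polygon; G0 lifts to the layer z and rapids to the start vertex, then G1 traces the edges.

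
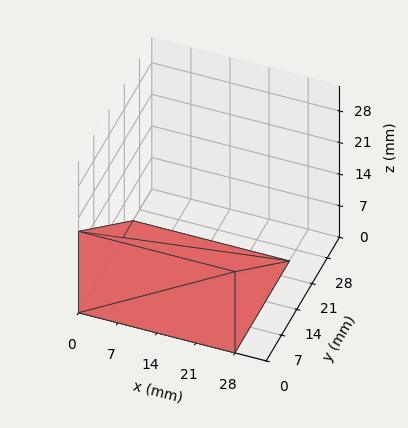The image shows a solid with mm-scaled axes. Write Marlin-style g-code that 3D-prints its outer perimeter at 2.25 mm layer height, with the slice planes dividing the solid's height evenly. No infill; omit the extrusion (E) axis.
Reading the render: the shape is a wedge (ramp): 28 × 25 mm base, rising to 18 mm along the y=0 edge and sloping linearly to z=0 at y=25 (dimensions read to the nearest mm from the axis ticks). For the g-code, the solid's height is divided into equal slices at the stated Δz and each level perimeter traced with G1 moves after a G0 lift.

; perimeter-only toolpath
G21 ; units = mm
G90 ; absolute positioning
G28 ; home
; layer 1
G0 Z2.25
G0 X0.00 Y0.00
G1 X28.00 Y0.00
G1 X28.00 Y21.88
G1 X0.00 Y21.88
G1 X0.00 Y0.00
; layer 2
G0 Z4.50
G0 X0.00 Y0.00
G1 X28.00 Y0.00
G1 X28.00 Y18.75
G1 X0.00 Y18.75
G1 X0.00 Y0.00
; layer 3
G0 Z6.75
G0 X0.00 Y0.00
G1 X28.00 Y0.00
G1 X28.00 Y15.62
G1 X0.00 Y15.62
G1 X0.00 Y0.00
; layer 4
G0 Z9.00
G0 X0.00 Y0.00
G1 X28.00 Y0.00
G1 X28.00 Y12.50
G1 X0.00 Y12.50
G1 X0.00 Y0.00
; layer 5
G0 Z11.25
G0 X0.00 Y0.00
G1 X28.00 Y0.00
G1 X28.00 Y9.38
G1 X0.00 Y9.38
G1 X0.00 Y0.00
; layer 6
G0 Z13.50
G0 X0.00 Y0.00
G1 X28.00 Y0.00
G1 X28.00 Y6.25
G1 X0.00 Y6.25
G1 X0.00 Y0.00
; layer 7
G0 Z15.75
G0 X0.00 Y0.00
G1 X28.00 Y0.00
G1 X28.00 Y3.12
G1 X0.00 Y3.12
G1 X0.00 Y0.00
M2 ; end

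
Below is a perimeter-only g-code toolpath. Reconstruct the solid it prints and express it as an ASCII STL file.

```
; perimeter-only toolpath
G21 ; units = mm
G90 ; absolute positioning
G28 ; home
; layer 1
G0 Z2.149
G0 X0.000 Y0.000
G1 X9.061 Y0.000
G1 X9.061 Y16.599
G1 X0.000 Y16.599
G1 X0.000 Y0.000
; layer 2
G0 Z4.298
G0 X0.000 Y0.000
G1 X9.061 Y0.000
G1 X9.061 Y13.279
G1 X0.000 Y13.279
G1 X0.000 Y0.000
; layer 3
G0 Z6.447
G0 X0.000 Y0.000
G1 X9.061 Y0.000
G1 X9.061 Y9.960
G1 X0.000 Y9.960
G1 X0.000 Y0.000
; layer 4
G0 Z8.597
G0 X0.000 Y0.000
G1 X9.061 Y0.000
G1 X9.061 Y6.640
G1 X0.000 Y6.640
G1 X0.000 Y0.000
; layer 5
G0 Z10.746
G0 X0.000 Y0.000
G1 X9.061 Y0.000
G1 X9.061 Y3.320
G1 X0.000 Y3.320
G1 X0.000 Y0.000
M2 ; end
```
solid part
  facet normal 0.0000 0.0000 -1.0000
    outer loop
      vertex 9.061 19.919 0.000
      vertex 9.061 0.000 0.000
      vertex 0.000 0.000 0.000
    endloop
  endfacet
  facet normal 0.0000 0.0000 -1.0000
    outer loop
      vertex 0.000 19.919 0.000
      vertex 9.061 19.919 0.000
      vertex 0.000 0.000 0.000
    endloop
  endfacet
  facet normal 0.0000 -1.0000 0.0000
    outer loop
      vertex 0.000 0.000 0.000
      vertex 9.061 0.000 0.000
      vertex 9.061 0.000 12.895
    endloop
  endfacet
  facet normal 0.0000 -1.0000 0.0000
    outer loop
      vertex 0.000 0.000 0.000
      vertex 9.061 0.000 12.895
      vertex 0.000 0.000 12.895
    endloop
  endfacet
  facet normal 0.0000 0.5434 0.8395
    outer loop
      vertex 0.000 0.000 12.895
      vertex 9.061 0.000 12.895
      vertex 9.061 19.919 0.000
    endloop
  endfacet
  facet normal 0.0000 0.5434 0.8395
    outer loop
      vertex 0.000 0.000 12.895
      vertex 9.061 19.919 0.000
      vertex 0.000 19.919 0.000
    endloop
  endfacet
  facet normal -1.0000 0.0000 0.0000
    outer loop
      vertex 0.000 0.000 12.895
      vertex 0.000 19.919 0.000
      vertex 0.000 0.000 0.000
    endloop
  endfacet
  facet normal 1.0000 0.0000 0.0000
    outer loop
      vertex 9.061 0.000 0.000
      vertex 9.061 19.919 0.000
      vertex 9.061 0.000 12.895
    endloop
  endfacet
endsolid part

The G0 Z moves step by Δz≈2.149 mm. The G1 loops shrink linearly with z, so the solid tapers from its base footprint up to z≈12.9. Closing with a flat bottom cap and the tapered top and triangulating gives 8 facets — a wedge (ramp): 9.06 × 19.9 mm base, rising to 12.9 mm along the y=0 edge and sloping linearly to z=0 at y=19.9.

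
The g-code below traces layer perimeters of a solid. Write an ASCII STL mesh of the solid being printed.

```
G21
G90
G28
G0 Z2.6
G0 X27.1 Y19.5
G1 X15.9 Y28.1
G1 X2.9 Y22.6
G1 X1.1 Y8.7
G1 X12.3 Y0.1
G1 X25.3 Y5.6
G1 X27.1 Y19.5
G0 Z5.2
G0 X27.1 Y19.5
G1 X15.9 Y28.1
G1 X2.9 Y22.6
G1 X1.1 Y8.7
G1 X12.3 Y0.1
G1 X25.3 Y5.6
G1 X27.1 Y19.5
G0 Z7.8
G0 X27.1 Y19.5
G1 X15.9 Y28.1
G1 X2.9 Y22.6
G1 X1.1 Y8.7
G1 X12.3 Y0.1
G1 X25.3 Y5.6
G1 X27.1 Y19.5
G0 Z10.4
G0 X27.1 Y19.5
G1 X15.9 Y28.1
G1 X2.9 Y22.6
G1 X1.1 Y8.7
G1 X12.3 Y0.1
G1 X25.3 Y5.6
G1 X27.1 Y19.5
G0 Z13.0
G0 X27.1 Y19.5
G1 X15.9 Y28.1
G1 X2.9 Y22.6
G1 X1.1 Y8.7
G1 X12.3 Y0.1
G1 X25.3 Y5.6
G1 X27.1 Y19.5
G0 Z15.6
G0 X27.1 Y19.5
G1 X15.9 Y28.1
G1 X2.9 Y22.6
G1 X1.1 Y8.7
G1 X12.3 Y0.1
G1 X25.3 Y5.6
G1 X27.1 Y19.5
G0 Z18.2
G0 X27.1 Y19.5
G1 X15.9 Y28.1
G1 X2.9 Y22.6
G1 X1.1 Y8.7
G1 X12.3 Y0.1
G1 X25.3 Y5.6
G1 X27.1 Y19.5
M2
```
solid part
  facet normal 0.0000 0.0000 -1.0000
    outer loop
      vertex 2.9 22.6 0.0
      vertex 15.9 28.1 0.0
      vertex 27.1 19.5 0.0
    endloop
  endfacet
  facet normal 0.0000 0.0000 -1.0000
    outer loop
      vertex 1.1 8.7 0.0
      vertex 2.9 22.6 0.0
      vertex 27.1 19.5 0.0
    endloop
  endfacet
  facet normal 0.0000 0.0000 -1.0000
    outer loop
      vertex 12.3 0.1 0.0
      vertex 1.1 8.7 0.0
      vertex 27.1 19.5 0.0
    endloop
  endfacet
  facet normal 0.0000 0.0000 -1.0000
    outer loop
      vertex 25.3 5.6 0.0
      vertex 12.3 0.1 0.0
      vertex 27.1 19.5 0.0
    endloop
  endfacet
  facet normal 0.0000 0.0000 1.0000
    outer loop
      vertex 27.1 19.5 18.2
      vertex 15.9 28.1 18.2
      vertex 2.9 22.6 18.2
    endloop
  endfacet
  facet normal 0.0000 0.0000 1.0000
    outer loop
      vertex 27.1 19.5 18.2
      vertex 2.9 22.6 18.2
      vertex 1.1 8.7 18.2
    endloop
  endfacet
  facet normal 0.0000 0.0000 1.0000
    outer loop
      vertex 27.1 19.5 18.2
      vertex 1.1 8.7 18.2
      vertex 12.3 0.1 18.2
    endloop
  endfacet
  facet normal 0.0000 0.0000 1.0000
    outer loop
      vertex 27.1 19.5 18.2
      vertex 12.3 0.1 18.2
      vertex 25.3 5.6 18.2
    endloop
  endfacet
  facet normal 0.6090 0.7932 0.0000
    outer loop
      vertex 27.1 19.5 0.0
      vertex 15.9 28.1 0.0
      vertex 15.9 28.1 18.2
    endloop
  endfacet
  facet normal 0.6090 0.7932 0.0000
    outer loop
      vertex 27.1 19.5 0.0
      vertex 15.9 28.1 18.2
      vertex 27.1 19.5 18.2
    endloop
  endfacet
  facet normal -0.3896 0.9210 0.0000
    outer loop
      vertex 15.9 28.1 0.0
      vertex 2.9 22.6 0.0
      vertex 2.9 22.6 18.2
    endloop
  endfacet
  facet normal -0.3896 0.9210 0.0000
    outer loop
      vertex 15.9 28.1 0.0
      vertex 2.9 22.6 18.2
      vertex 15.9 28.1 18.2
    endloop
  endfacet
  facet normal -0.9917 0.1284 0.0000
    outer loop
      vertex 2.9 22.6 0.0
      vertex 1.1 8.7 0.0
      vertex 1.1 8.7 18.2
    endloop
  endfacet
  facet normal -0.9917 0.1284 0.0000
    outer loop
      vertex 2.9 22.6 0.0
      vertex 1.1 8.7 18.2
      vertex 2.9 22.6 18.2
    endloop
  endfacet
  facet normal -0.6090 -0.7932 0.0000
    outer loop
      vertex 1.1 8.7 0.0
      vertex 12.3 0.1 0.0
      vertex 12.3 0.1 18.2
    endloop
  endfacet
  facet normal -0.6090 -0.7932 0.0000
    outer loop
      vertex 1.1 8.7 0.0
      vertex 12.3 0.1 18.2
      vertex 1.1 8.7 18.2
    endloop
  endfacet
  facet normal 0.3896 -0.9210 0.0000
    outer loop
      vertex 12.3 0.1 0.0
      vertex 25.3 5.6 0.0
      vertex 25.3 5.6 18.2
    endloop
  endfacet
  facet normal 0.3896 -0.9210 0.0000
    outer loop
      vertex 12.3 0.1 0.0
      vertex 25.3 5.6 18.2
      vertex 12.3 0.1 18.2
    endloop
  endfacet
  facet normal 0.9917 -0.1284 0.0000
    outer loop
      vertex 25.3 5.6 0.0
      vertex 27.1 19.5 0.0
      vertex 27.1 19.5 18.2
    endloop
  endfacet
  facet normal 0.9917 -0.1284 0.0000
    outer loop
      vertex 25.3 5.6 0.0
      vertex 27.1 19.5 18.2
      vertex 25.3 5.6 18.2
    endloop
  endfacet
endsolid part

The G0 Z moves step by Δz≈2.6 mm. Every layer's G1 loop is the same polygon, so the solid is a straight extrusion of it from z=0 to z≈18.2. Closing with flat bottom and top caps and triangulating gives 20 facets — a regular 6-sided prism (a cylinder approximated with 6 flat sides), circumscribed radius ≈ 14.1 mm, height ≈ 18.2 mm.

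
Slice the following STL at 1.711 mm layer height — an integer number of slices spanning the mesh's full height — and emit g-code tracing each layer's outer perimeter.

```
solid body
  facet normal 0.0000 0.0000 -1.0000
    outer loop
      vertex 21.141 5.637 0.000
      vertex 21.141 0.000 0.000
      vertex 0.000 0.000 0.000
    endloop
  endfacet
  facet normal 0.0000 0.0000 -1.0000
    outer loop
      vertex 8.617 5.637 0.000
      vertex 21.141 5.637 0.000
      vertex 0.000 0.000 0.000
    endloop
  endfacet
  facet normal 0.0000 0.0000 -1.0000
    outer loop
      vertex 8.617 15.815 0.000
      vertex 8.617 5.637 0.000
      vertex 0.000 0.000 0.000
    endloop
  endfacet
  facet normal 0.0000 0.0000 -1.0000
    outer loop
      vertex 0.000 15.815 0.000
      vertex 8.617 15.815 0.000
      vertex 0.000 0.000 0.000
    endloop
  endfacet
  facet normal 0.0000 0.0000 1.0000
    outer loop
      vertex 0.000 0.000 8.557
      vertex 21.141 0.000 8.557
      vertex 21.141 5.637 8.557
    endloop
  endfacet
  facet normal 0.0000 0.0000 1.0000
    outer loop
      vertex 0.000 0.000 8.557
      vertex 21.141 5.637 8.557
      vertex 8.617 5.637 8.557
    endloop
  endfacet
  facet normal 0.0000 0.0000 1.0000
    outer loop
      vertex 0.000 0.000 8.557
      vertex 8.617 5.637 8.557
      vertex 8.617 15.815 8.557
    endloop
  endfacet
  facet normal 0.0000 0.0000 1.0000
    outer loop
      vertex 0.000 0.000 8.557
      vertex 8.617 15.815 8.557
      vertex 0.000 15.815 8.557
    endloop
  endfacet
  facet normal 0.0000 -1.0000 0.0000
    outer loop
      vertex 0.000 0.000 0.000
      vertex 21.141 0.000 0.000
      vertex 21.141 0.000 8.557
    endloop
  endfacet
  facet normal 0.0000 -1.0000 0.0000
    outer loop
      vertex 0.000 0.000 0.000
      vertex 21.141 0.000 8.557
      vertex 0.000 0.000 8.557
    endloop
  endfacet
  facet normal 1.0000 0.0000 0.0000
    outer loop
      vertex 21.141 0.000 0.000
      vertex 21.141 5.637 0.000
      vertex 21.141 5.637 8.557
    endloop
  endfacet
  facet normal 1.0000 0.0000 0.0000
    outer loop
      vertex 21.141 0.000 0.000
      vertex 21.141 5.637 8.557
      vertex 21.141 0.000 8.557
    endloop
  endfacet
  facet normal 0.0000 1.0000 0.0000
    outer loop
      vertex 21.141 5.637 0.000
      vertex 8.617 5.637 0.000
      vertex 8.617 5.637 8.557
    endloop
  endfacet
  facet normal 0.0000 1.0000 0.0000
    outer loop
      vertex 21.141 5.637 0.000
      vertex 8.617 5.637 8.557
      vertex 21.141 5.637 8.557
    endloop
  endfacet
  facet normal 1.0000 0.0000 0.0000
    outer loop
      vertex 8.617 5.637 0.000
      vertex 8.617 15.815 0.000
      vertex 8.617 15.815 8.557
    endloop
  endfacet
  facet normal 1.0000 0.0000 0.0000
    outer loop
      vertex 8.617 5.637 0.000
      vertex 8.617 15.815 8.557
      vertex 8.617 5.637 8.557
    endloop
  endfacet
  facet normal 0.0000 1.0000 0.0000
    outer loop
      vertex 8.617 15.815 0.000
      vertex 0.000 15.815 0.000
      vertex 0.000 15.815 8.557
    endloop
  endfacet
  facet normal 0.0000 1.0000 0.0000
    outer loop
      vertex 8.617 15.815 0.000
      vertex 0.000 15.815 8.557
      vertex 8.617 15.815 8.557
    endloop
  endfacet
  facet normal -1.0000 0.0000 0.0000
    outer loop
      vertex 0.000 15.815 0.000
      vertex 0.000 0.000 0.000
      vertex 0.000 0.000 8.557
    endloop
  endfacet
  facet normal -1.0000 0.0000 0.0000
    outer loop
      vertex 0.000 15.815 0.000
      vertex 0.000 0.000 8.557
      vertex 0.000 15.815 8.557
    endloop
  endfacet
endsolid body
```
; perimeter-only toolpath
G21 ; units = mm
G90 ; absolute positioning
G28 ; home
; layer 1
G0 Z1.711
G0 X0.000 Y0.000
G1 X21.141 Y0.000
G1 X21.141 Y5.637
G1 X8.617 Y5.637
G1 X8.617 Y15.815
G1 X0.000 Y15.815
G1 X0.000 Y0.000
; layer 2
G0 Z3.423
G0 X0.000 Y0.000
G1 X21.141 Y0.000
G1 X21.141 Y5.637
G1 X8.617 Y5.637
G1 X8.617 Y15.815
G1 X0.000 Y15.815
G1 X0.000 Y0.000
; layer 3
G0 Z5.134
G0 X0.000 Y0.000
G1 X21.141 Y0.000
G1 X21.141 Y5.637
G1 X8.617 Y5.637
G1 X8.617 Y15.815
G1 X0.000 Y15.815
G1 X0.000 Y0.000
; layer 4
G0 Z6.846
G0 X0.000 Y0.000
G1 X21.141 Y0.000
G1 X21.141 Y5.637
G1 X8.617 Y5.637
G1 X8.617 Y15.815
G1 X0.000 Y15.815
G1 X0.000 Y0.000
; layer 5
G0 Z8.557
G0 X0.000 Y0.000
G1 X21.141 Y0.000
G1 X21.141 Y5.637
G1 X8.617 Y5.637
G1 X8.617 Y15.815
G1 X0.000 Y15.815
G1 X0.000 Y0.000
M2 ; end

The solid is an L-shaped prism: outer 21.1 × 15.8 mm, arm thicknesses ≈ 5.64 mm (horizontal) and 8.62 mm (vertical), extruded 8.56 mm in z. Slicing at Δz = 1.711 mm — 5 equal slices spanning the solid's height, so layer i sits at z = i·h/5 — gives 5 non-empty perimeters. Each is a 6-segment closed polygon; G0 lifts to the layer z and rapids to the start vertex, then G1 traces the edges.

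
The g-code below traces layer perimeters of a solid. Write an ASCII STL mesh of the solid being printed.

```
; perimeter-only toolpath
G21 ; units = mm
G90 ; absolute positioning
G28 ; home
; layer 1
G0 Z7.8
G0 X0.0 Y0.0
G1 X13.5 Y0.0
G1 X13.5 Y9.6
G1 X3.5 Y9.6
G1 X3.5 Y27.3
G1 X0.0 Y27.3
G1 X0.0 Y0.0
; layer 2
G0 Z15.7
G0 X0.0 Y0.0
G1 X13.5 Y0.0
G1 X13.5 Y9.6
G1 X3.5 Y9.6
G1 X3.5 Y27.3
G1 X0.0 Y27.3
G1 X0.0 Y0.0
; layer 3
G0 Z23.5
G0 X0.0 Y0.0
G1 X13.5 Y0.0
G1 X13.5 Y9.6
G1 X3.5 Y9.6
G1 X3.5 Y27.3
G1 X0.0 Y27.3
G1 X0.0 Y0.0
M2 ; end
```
solid part
  facet normal 0.0000 0.0000 -1.0000
    outer loop
      vertex 13.5 9.6 0.0
      vertex 13.5 0.0 0.0
      vertex 0.0 0.0 0.0
    endloop
  endfacet
  facet normal 0.0000 0.0000 -1.0000
    outer loop
      vertex 3.5 9.6 0.0
      vertex 13.5 9.6 0.0
      vertex 0.0 0.0 0.0
    endloop
  endfacet
  facet normal 0.0000 0.0000 -1.0000
    outer loop
      vertex 3.5 27.3 0.0
      vertex 3.5 9.6 0.0
      vertex 0.0 0.0 0.0
    endloop
  endfacet
  facet normal 0.0000 0.0000 -1.0000
    outer loop
      vertex 0.0 27.3 0.0
      vertex 3.5 27.3 0.0
      vertex 0.0 0.0 0.0
    endloop
  endfacet
  facet normal 0.0000 0.0000 1.0000
    outer loop
      vertex 0.0 0.0 23.5
      vertex 13.5 0.0 23.5
      vertex 13.5 9.6 23.5
    endloop
  endfacet
  facet normal 0.0000 0.0000 1.0000
    outer loop
      vertex 0.0 0.0 23.5
      vertex 13.5 9.6 23.5
      vertex 3.5 9.6 23.5
    endloop
  endfacet
  facet normal 0.0000 0.0000 1.0000
    outer loop
      vertex 0.0 0.0 23.5
      vertex 3.5 9.6 23.5
      vertex 3.5 27.3 23.5
    endloop
  endfacet
  facet normal 0.0000 0.0000 1.0000
    outer loop
      vertex 0.0 0.0 23.5
      vertex 3.5 27.3 23.5
      vertex 0.0 27.3 23.5
    endloop
  endfacet
  facet normal 0.0000 -1.0000 0.0000
    outer loop
      vertex 0.0 0.0 0.0
      vertex 13.5 0.0 0.0
      vertex 13.5 0.0 23.5
    endloop
  endfacet
  facet normal 0.0000 -1.0000 0.0000
    outer loop
      vertex 0.0 0.0 0.0
      vertex 13.5 0.0 23.5
      vertex 0.0 0.0 23.5
    endloop
  endfacet
  facet normal 1.0000 0.0000 0.0000
    outer loop
      vertex 13.5 0.0 0.0
      vertex 13.5 9.6 0.0
      vertex 13.5 9.6 23.5
    endloop
  endfacet
  facet normal 1.0000 0.0000 0.0000
    outer loop
      vertex 13.5 0.0 0.0
      vertex 13.5 9.6 23.5
      vertex 13.5 0.0 23.5
    endloop
  endfacet
  facet normal 0.0000 1.0000 0.0000
    outer loop
      vertex 13.5 9.6 0.0
      vertex 3.5 9.6 0.0
      vertex 3.5 9.6 23.5
    endloop
  endfacet
  facet normal 0.0000 1.0000 0.0000
    outer loop
      vertex 13.5 9.6 0.0
      vertex 3.5 9.6 23.5
      vertex 13.5 9.6 23.5
    endloop
  endfacet
  facet normal 1.0000 0.0000 0.0000
    outer loop
      vertex 3.5 9.6 0.0
      vertex 3.5 27.3 0.0
      vertex 3.5 27.3 23.5
    endloop
  endfacet
  facet normal 1.0000 0.0000 0.0000
    outer loop
      vertex 3.5 9.6 0.0
      vertex 3.5 27.3 23.5
      vertex 3.5 9.6 23.5
    endloop
  endfacet
  facet normal 0.0000 1.0000 0.0000
    outer loop
      vertex 3.5 27.3 0.0
      vertex 0.0 27.3 0.0
      vertex 0.0 27.3 23.5
    endloop
  endfacet
  facet normal 0.0000 1.0000 0.0000
    outer loop
      vertex 3.5 27.3 0.0
      vertex 0.0 27.3 23.5
      vertex 3.5 27.3 23.5
    endloop
  endfacet
  facet normal -1.0000 0.0000 0.0000
    outer loop
      vertex 0.0 27.3 0.0
      vertex 0.0 0.0 0.0
      vertex 0.0 0.0 23.5
    endloop
  endfacet
  facet normal -1.0000 0.0000 0.0000
    outer loop
      vertex 0.0 27.3 0.0
      vertex 0.0 0.0 23.5
      vertex 0.0 27.3 23.5
    endloop
  endfacet
endsolid part

The G0 Z moves step by Δz≈7.8 mm. Every layer's G1 loop is the same polygon, so the solid is a straight extrusion of it from z=0 to z≈23.5. Closing with flat bottom and top caps and triangulating gives 20 facets — an L-shaped prism: outer 13.5 × 27.3 mm, arm thicknesses ≈ 9.6 mm (horizontal) and 3.5 mm (vertical), extruded 23.5 mm in z.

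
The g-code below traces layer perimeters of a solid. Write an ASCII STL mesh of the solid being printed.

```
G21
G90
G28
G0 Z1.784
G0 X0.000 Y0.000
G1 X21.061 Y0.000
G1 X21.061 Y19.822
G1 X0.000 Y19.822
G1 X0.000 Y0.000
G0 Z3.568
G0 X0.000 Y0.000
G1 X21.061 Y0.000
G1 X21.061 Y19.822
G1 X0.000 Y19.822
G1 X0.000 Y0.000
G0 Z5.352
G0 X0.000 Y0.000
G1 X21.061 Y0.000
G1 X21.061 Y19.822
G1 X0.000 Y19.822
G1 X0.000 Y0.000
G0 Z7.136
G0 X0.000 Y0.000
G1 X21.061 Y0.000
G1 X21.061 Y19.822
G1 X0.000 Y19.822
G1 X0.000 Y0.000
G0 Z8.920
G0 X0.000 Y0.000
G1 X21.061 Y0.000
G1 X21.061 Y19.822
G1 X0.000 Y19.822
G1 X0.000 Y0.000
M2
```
solid part
  facet normal 0.0000 0.0000 -1.0000
    outer loop
      vertex 21.061 19.822 0.000
      vertex 21.061 0.000 0.000
      vertex 0.000 0.000 0.000
    endloop
  endfacet
  facet normal 0.0000 0.0000 -1.0000
    outer loop
      vertex 0.000 19.822 0.000
      vertex 21.061 19.822 0.000
      vertex 0.000 0.000 0.000
    endloop
  endfacet
  facet normal 0.0000 0.0000 1.0000
    outer loop
      vertex 0.000 0.000 8.920
      vertex 21.061 0.000 8.920
      vertex 21.061 19.822 8.920
    endloop
  endfacet
  facet normal 0.0000 0.0000 1.0000
    outer loop
      vertex 0.000 0.000 8.920
      vertex 21.061 19.822 8.920
      vertex 0.000 19.822 8.920
    endloop
  endfacet
  facet normal 0.0000 -1.0000 0.0000
    outer loop
      vertex 0.000 0.000 0.000
      vertex 21.061 0.000 0.000
      vertex 21.061 0.000 8.920
    endloop
  endfacet
  facet normal 0.0000 -1.0000 0.0000
    outer loop
      vertex 0.000 0.000 0.000
      vertex 21.061 0.000 8.920
      vertex 0.000 0.000 8.920
    endloop
  endfacet
  facet normal 0.0000 1.0000 0.0000
    outer loop
      vertex 21.061 19.822 8.920
      vertex 21.061 19.822 0.000
      vertex 0.000 19.822 0.000
    endloop
  endfacet
  facet normal 0.0000 1.0000 0.0000
    outer loop
      vertex 0.000 19.822 8.920
      vertex 21.061 19.822 8.920
      vertex 0.000 19.822 0.000
    endloop
  endfacet
  facet normal -1.0000 0.0000 0.0000
    outer loop
      vertex 0.000 19.822 8.920
      vertex 0.000 19.822 0.000
      vertex 0.000 0.000 0.000
    endloop
  endfacet
  facet normal -1.0000 0.0000 0.0000
    outer loop
      vertex 0.000 0.000 8.920
      vertex 0.000 19.822 8.920
      vertex 0.000 0.000 0.000
    endloop
  endfacet
  facet normal 1.0000 0.0000 0.0000
    outer loop
      vertex 21.061 0.000 0.000
      vertex 21.061 19.822 0.000
      vertex 21.061 19.822 8.920
    endloop
  endfacet
  facet normal 1.0000 0.0000 0.0000
    outer loop
      vertex 21.061 0.000 0.000
      vertex 21.061 19.822 8.920
      vertex 21.061 0.000 8.920
    endloop
  endfacet
endsolid part

The G0 Z moves step by Δz≈1.784 mm. Every layer's G1 loop is the same polygon, so the solid is a straight extrusion of it from z=0 to z≈8.92. Closing with flat bottom and top caps and triangulating gives 12 facets — a rectangular box, roughly 21.1 × 19.8 mm footprint and 8.92 mm tall.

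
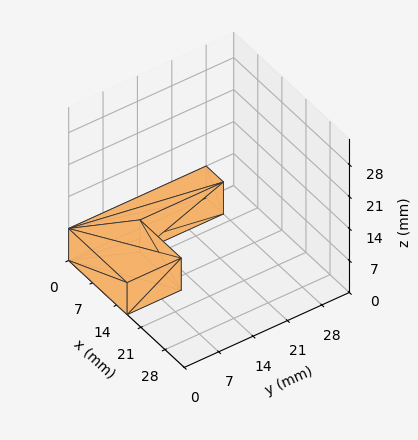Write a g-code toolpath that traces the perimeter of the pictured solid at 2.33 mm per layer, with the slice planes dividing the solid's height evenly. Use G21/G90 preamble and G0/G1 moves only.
Reading the render: the shape is an L-shaped prism: outer 17 × 28 mm, arm thicknesses ≈ 11 mm (horizontal) and 5 mm (vertical), extruded 7 mm in z (dimensions read to the nearest mm from the axis ticks). For the g-code, the solid's height is divided into equal slices at the stated Δz and each level perimeter traced with G1 moves after a G0 lift.

; perimeter-only toolpath
G21 ; units = mm
G90 ; absolute positioning
G28 ; home
; layer 1
G0 Z2.33
G0 X0.00 Y0.00
G1 X17.00 Y0.00
G1 X17.00 Y11.00
G1 X5.00 Y11.00
G1 X5.00 Y28.00
G1 X0.00 Y28.00
G1 X0.00 Y0.00
; layer 2
G0 Z4.67
G0 X0.00 Y0.00
G1 X17.00 Y0.00
G1 X17.00 Y11.00
G1 X5.00 Y11.00
G1 X5.00 Y28.00
G1 X0.00 Y28.00
G1 X0.00 Y0.00
; layer 3
G0 Z7.00
G0 X0.00 Y0.00
G1 X17.00 Y0.00
G1 X17.00 Y11.00
G1 X5.00 Y11.00
G1 X5.00 Y28.00
G1 X0.00 Y28.00
G1 X0.00 Y0.00
M2 ; end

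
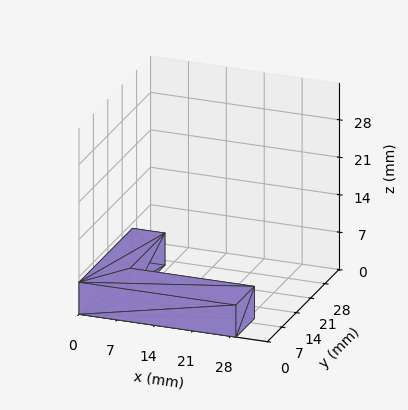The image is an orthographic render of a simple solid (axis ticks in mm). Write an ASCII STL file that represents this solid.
Reading the render: the shape is an L-shaped prism: outer 29 × 26 mm, arm thicknesses ≈ 9 mm (horizontal) and 6 mm (vertical), extruded 6 mm in z (dimensions read to the nearest mm from the axis ticks). For the STL, each face is triangulated and given an outward normal.

solid part
  facet normal 0.0000 0.0000 -1.0000
    outer loop
      vertex 29.0 9.0 0.0
      vertex 29.0 0.0 0.0
      vertex 0.0 0.0 0.0
    endloop
  endfacet
  facet normal 0.0000 0.0000 -1.0000
    outer loop
      vertex 6.0 9.0 0.0
      vertex 29.0 9.0 0.0
      vertex 0.0 0.0 0.0
    endloop
  endfacet
  facet normal 0.0000 0.0000 -1.0000
    outer loop
      vertex 6.0 26.0 0.0
      vertex 6.0 9.0 0.0
      vertex 0.0 0.0 0.0
    endloop
  endfacet
  facet normal 0.0000 0.0000 -1.0000
    outer loop
      vertex 0.0 26.0 0.0
      vertex 6.0 26.0 0.0
      vertex 0.0 0.0 0.0
    endloop
  endfacet
  facet normal 0.0000 0.0000 1.0000
    outer loop
      vertex 0.0 0.0 6.0
      vertex 29.0 0.0 6.0
      vertex 29.0 9.0 6.0
    endloop
  endfacet
  facet normal 0.0000 0.0000 1.0000
    outer loop
      vertex 0.0 0.0 6.0
      vertex 29.0 9.0 6.0
      vertex 6.0 9.0 6.0
    endloop
  endfacet
  facet normal 0.0000 0.0000 1.0000
    outer loop
      vertex 0.0 0.0 6.0
      vertex 6.0 9.0 6.0
      vertex 6.0 26.0 6.0
    endloop
  endfacet
  facet normal 0.0000 0.0000 1.0000
    outer loop
      vertex 0.0 0.0 6.0
      vertex 6.0 26.0 6.0
      vertex 0.0 26.0 6.0
    endloop
  endfacet
  facet normal 0.0000 -1.0000 0.0000
    outer loop
      vertex 0.0 0.0 0.0
      vertex 29.0 0.0 0.0
      vertex 29.0 0.0 6.0
    endloop
  endfacet
  facet normal 0.0000 -1.0000 0.0000
    outer loop
      vertex 0.0 0.0 0.0
      vertex 29.0 0.0 6.0
      vertex 0.0 0.0 6.0
    endloop
  endfacet
  facet normal 1.0000 0.0000 0.0000
    outer loop
      vertex 29.0 0.0 0.0
      vertex 29.0 9.0 0.0
      vertex 29.0 9.0 6.0
    endloop
  endfacet
  facet normal 1.0000 0.0000 0.0000
    outer loop
      vertex 29.0 0.0 0.0
      vertex 29.0 9.0 6.0
      vertex 29.0 0.0 6.0
    endloop
  endfacet
  facet normal 0.0000 1.0000 0.0000
    outer loop
      vertex 29.0 9.0 0.0
      vertex 6.0 9.0 0.0
      vertex 6.0 9.0 6.0
    endloop
  endfacet
  facet normal 0.0000 1.0000 0.0000
    outer loop
      vertex 29.0 9.0 0.0
      vertex 6.0 9.0 6.0
      vertex 29.0 9.0 6.0
    endloop
  endfacet
  facet normal 1.0000 0.0000 0.0000
    outer loop
      vertex 6.0 9.0 0.0
      vertex 6.0 26.0 0.0
      vertex 6.0 26.0 6.0
    endloop
  endfacet
  facet normal 1.0000 0.0000 0.0000
    outer loop
      vertex 6.0 9.0 0.0
      vertex 6.0 26.0 6.0
      vertex 6.0 9.0 6.0
    endloop
  endfacet
  facet normal 0.0000 1.0000 0.0000
    outer loop
      vertex 6.0 26.0 0.0
      vertex 0.0 26.0 0.0
      vertex 0.0 26.0 6.0
    endloop
  endfacet
  facet normal 0.0000 1.0000 0.0000
    outer loop
      vertex 6.0 26.0 0.0
      vertex 0.0 26.0 6.0
      vertex 6.0 26.0 6.0
    endloop
  endfacet
  facet normal -1.0000 0.0000 0.0000
    outer loop
      vertex 0.0 26.0 0.0
      vertex 0.0 0.0 0.0
      vertex 0.0 0.0 6.0
    endloop
  endfacet
  facet normal -1.0000 0.0000 0.0000
    outer loop
      vertex 0.0 26.0 0.0
      vertex 0.0 0.0 6.0
      vertex 0.0 26.0 6.0
    endloop
  endfacet
endsolid part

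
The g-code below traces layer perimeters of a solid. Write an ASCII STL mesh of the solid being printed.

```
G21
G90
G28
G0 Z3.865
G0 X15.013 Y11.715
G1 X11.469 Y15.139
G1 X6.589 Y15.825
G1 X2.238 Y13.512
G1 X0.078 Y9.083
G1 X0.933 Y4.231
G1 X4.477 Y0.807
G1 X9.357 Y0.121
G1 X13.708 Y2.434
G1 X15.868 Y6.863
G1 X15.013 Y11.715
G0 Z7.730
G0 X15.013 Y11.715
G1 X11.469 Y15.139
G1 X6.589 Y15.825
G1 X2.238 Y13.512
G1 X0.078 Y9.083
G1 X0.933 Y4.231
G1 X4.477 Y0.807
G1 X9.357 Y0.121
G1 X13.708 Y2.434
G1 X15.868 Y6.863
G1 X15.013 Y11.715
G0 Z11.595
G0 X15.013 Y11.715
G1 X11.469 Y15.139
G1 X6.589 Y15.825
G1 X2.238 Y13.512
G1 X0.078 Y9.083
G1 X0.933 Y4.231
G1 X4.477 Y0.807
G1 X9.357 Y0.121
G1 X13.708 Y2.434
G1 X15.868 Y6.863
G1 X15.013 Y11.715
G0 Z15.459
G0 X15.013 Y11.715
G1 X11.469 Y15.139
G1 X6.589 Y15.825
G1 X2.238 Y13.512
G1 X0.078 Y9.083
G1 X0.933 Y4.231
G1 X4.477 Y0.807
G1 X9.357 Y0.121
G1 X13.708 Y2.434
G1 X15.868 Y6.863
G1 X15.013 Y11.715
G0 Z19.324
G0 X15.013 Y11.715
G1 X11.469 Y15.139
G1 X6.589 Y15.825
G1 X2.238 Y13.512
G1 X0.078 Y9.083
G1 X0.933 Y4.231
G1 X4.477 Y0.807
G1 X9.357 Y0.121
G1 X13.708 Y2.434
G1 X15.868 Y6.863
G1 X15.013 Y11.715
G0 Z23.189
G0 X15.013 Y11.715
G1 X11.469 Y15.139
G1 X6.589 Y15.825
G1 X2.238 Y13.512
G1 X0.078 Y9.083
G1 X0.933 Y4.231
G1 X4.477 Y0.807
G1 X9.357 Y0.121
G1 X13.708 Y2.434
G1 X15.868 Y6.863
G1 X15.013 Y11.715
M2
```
solid part
  facet normal 0.0000 0.0000 -1.0000
    outer loop
      vertex 6.589 15.825 0.000
      vertex 11.469 15.139 0.000
      vertex 15.013 11.715 0.000
    endloop
  endfacet
  facet normal 0.0000 0.0000 -1.0000
    outer loop
      vertex 2.238 13.512 0.000
      vertex 6.589 15.825 0.000
      vertex 15.013 11.715 0.000
    endloop
  endfacet
  facet normal 0.0000 0.0000 -1.0000
    outer loop
      vertex 0.078 9.083 0.000
      vertex 2.238 13.512 0.000
      vertex 15.013 11.715 0.000
    endloop
  endfacet
  facet normal 0.0000 0.0000 -1.0000
    outer loop
      vertex 0.933 4.231 0.000
      vertex 0.078 9.083 0.000
      vertex 15.013 11.715 0.000
    endloop
  endfacet
  facet normal 0.0000 0.0000 -1.0000
    outer loop
      vertex 4.477 0.807 0.000
      vertex 0.933 4.231 0.000
      vertex 15.013 11.715 0.000
    endloop
  endfacet
  facet normal 0.0000 0.0000 -1.0000
    outer loop
      vertex 9.357 0.121 0.000
      vertex 4.477 0.807 0.000
      vertex 15.013 11.715 0.000
    endloop
  endfacet
  facet normal 0.0000 0.0000 -1.0000
    outer loop
      vertex 13.708 2.434 0.000
      vertex 9.357 0.121 0.000
      vertex 15.013 11.715 0.000
    endloop
  endfacet
  facet normal 0.0000 0.0000 -1.0000
    outer loop
      vertex 15.868 6.863 0.000
      vertex 13.708 2.434 0.000
      vertex 15.013 11.715 0.000
    endloop
  endfacet
  facet normal 0.0000 0.0000 1.0000
    outer loop
      vertex 15.013 11.715 23.189
      vertex 11.469 15.139 23.189
      vertex 6.589 15.825 23.189
    endloop
  endfacet
  facet normal 0.0000 0.0000 1.0000
    outer loop
      vertex 15.013 11.715 23.189
      vertex 6.589 15.825 23.189
      vertex 2.238 13.512 23.189
    endloop
  endfacet
  facet normal 0.0000 0.0000 1.0000
    outer loop
      vertex 15.013 11.715 23.189
      vertex 2.238 13.512 23.189
      vertex 0.078 9.083 23.189
    endloop
  endfacet
  facet normal 0.0000 0.0000 1.0000
    outer loop
      vertex 15.013 11.715 23.189
      vertex 0.078 9.083 23.189
      vertex 0.933 4.231 23.189
    endloop
  endfacet
  facet normal 0.0000 0.0000 1.0000
    outer loop
      vertex 15.013 11.715 23.189
      vertex 0.933 4.231 23.189
      vertex 4.477 0.807 23.189
    endloop
  endfacet
  facet normal 0.0000 0.0000 1.0000
    outer loop
      vertex 15.013 11.715 23.189
      vertex 4.477 0.807 23.189
      vertex 9.357 0.121 23.189
    endloop
  endfacet
  facet normal 0.0000 0.0000 1.0000
    outer loop
      vertex 15.013 11.715 23.189
      vertex 9.357 0.121 23.189
      vertex 13.708 2.434 23.189
    endloop
  endfacet
  facet normal 0.0000 0.0000 1.0000
    outer loop
      vertex 15.013 11.715 23.189
      vertex 13.708 2.434 23.189
      vertex 15.868 6.863 23.189
    endloop
  endfacet
  facet normal 0.6948 0.7192 0.0000
    outer loop
      vertex 15.013 11.715 0.000
      vertex 11.469 15.139 0.000
      vertex 11.469 15.139 23.189
    endloop
  endfacet
  facet normal 0.6948 0.7192 0.0000
    outer loop
      vertex 15.013 11.715 0.000
      vertex 11.469 15.139 23.189
      vertex 15.013 11.715 23.189
    endloop
  endfacet
  facet normal 0.1392 0.9903 0.0000
    outer loop
      vertex 11.469 15.139 0.000
      vertex 6.589 15.825 0.000
      vertex 6.589 15.825 23.189
    endloop
  endfacet
  facet normal 0.1392 0.9903 0.0000
    outer loop
      vertex 11.469 15.139 0.000
      vertex 6.589 15.825 23.189
      vertex 11.469 15.139 23.189
    endloop
  endfacet
  facet normal -0.4694 0.8830 0.0000
    outer loop
      vertex 6.589 15.825 0.000
      vertex 2.238 13.512 0.000
      vertex 2.238 13.512 23.189
    endloop
  endfacet
  facet normal -0.4694 0.8830 0.0000
    outer loop
      vertex 6.589 15.825 0.000
      vertex 2.238 13.512 23.189
      vertex 6.589 15.825 23.189
    endloop
  endfacet
  facet normal -0.8988 0.4383 0.0000
    outer loop
      vertex 2.238 13.512 0.000
      vertex 0.078 9.083 0.000
      vertex 0.078 9.083 23.189
    endloop
  endfacet
  facet normal -0.8988 0.4383 0.0000
    outer loop
      vertex 2.238 13.512 0.000
      vertex 0.078 9.083 23.189
      vertex 2.238 13.512 23.189
    endloop
  endfacet
  facet normal -0.9848 -0.1735 0.0000
    outer loop
      vertex 0.078 9.083 0.000
      vertex 0.933 4.231 0.000
      vertex 0.933 4.231 23.189
    endloop
  endfacet
  facet normal -0.9848 -0.1735 0.0000
    outer loop
      vertex 0.078 9.083 0.000
      vertex 0.933 4.231 23.189
      vertex 0.078 9.083 23.189
    endloop
  endfacet
  facet normal -0.6948 -0.7192 0.0000
    outer loop
      vertex 0.933 4.231 0.000
      vertex 4.477 0.807 0.000
      vertex 4.477 0.807 23.189
    endloop
  endfacet
  facet normal -0.6948 -0.7192 0.0000
    outer loop
      vertex 0.933 4.231 0.000
      vertex 4.477 0.807 23.189
      vertex 0.933 4.231 23.189
    endloop
  endfacet
  facet normal -0.1392 -0.9903 0.0000
    outer loop
      vertex 4.477 0.807 0.000
      vertex 9.357 0.121 0.000
      vertex 9.357 0.121 23.189
    endloop
  endfacet
  facet normal -0.1392 -0.9903 0.0000
    outer loop
      vertex 4.477 0.807 0.000
      vertex 9.357 0.121 23.189
      vertex 4.477 0.807 23.189
    endloop
  endfacet
  facet normal 0.4694 -0.8830 0.0000
    outer loop
      vertex 9.357 0.121 0.000
      vertex 13.708 2.434 0.000
      vertex 13.708 2.434 23.189
    endloop
  endfacet
  facet normal 0.4694 -0.8830 0.0000
    outer loop
      vertex 9.357 0.121 0.000
      vertex 13.708 2.434 23.189
      vertex 9.357 0.121 23.189
    endloop
  endfacet
  facet normal 0.8988 -0.4383 0.0000
    outer loop
      vertex 13.708 2.434 0.000
      vertex 15.868 6.863 0.000
      vertex 15.868 6.863 23.189
    endloop
  endfacet
  facet normal 0.8988 -0.4383 0.0000
    outer loop
      vertex 13.708 2.434 0.000
      vertex 15.868 6.863 23.189
      vertex 13.708 2.434 23.189
    endloop
  endfacet
  facet normal 0.9848 0.1735 0.0000
    outer loop
      vertex 15.868 6.863 0.000
      vertex 15.013 11.715 0.000
      vertex 15.013 11.715 23.189
    endloop
  endfacet
  facet normal 0.9848 0.1735 0.0000
    outer loop
      vertex 15.868 6.863 0.000
      vertex 15.013 11.715 23.189
      vertex 15.868 6.863 23.189
    endloop
  endfacet
endsolid part

The G0 Z moves step by Δz≈3.865 mm. Every layer's G1 loop is the same polygon, so the solid is a straight extrusion of it from z=0 to z≈23.2. Closing with flat bottom and top caps and triangulating gives 36 facets — a regular 10-sided prism (a cylinder approximated with 10 flat sides), circumscribed radius ≈ 7.97 mm, height ≈ 23.2 mm.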